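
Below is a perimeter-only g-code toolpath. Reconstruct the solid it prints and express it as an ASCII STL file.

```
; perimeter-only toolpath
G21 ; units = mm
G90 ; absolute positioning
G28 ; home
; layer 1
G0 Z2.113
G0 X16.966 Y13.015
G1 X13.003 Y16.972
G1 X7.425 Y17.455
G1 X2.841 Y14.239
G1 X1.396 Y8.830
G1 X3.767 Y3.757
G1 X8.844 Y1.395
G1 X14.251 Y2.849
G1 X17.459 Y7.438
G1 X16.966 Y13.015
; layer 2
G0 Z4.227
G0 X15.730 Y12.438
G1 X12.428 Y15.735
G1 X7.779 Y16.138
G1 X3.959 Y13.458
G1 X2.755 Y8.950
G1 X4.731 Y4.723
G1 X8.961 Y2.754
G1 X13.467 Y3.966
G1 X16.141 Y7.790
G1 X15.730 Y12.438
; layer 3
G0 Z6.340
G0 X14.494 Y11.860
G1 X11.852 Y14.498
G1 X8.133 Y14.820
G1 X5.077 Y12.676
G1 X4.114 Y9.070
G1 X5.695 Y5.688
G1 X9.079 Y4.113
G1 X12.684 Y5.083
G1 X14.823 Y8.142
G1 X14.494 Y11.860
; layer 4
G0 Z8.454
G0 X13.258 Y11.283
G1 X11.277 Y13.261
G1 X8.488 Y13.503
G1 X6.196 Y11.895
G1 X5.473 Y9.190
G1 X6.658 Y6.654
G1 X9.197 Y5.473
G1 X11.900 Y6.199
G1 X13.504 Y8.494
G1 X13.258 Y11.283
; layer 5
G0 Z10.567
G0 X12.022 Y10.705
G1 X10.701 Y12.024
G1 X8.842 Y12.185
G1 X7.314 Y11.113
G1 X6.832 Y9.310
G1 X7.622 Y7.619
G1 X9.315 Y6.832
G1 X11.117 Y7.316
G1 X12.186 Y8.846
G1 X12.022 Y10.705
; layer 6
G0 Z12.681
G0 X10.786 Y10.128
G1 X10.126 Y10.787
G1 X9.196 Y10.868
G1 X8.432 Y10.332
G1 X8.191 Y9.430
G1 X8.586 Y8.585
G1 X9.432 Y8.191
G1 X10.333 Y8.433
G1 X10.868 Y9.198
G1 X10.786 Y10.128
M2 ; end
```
solid part
  facet normal 0.0000 0.0000 -1.0000
    outer loop
      vertex 7.071 18.773 0.000
      vertex 13.579 18.209 0.000
      vertex 18.202 13.593 0.000
    endloop
  endfacet
  facet normal 0.0000 0.0000 -1.0000
    outer loop
      vertex 1.723 15.021 0.000
      vertex 7.071 18.773 0.000
      vertex 18.202 13.593 0.000
    endloop
  endfacet
  facet normal 0.0000 0.0000 -1.0000
    outer loop
      vertex 0.037 8.710 0.000
      vertex 1.723 15.021 0.000
      vertex 18.202 13.593 0.000
    endloop
  endfacet
  facet normal 0.0000 0.0000 -1.0000
    outer loop
      vertex 2.803 2.792 0.000
      vertex 0.037 8.710 0.000
      vertex 18.202 13.593 0.000
    endloop
  endfacet
  facet normal 0.0000 0.0000 -1.0000
    outer loop
      vertex 8.726 0.036 0.000
      vertex 2.803 2.792 0.000
      vertex 18.202 13.593 0.000
    endloop
  endfacet
  facet normal 0.0000 0.0000 -1.0000
    outer loop
      vertex 15.034 1.732 0.000
      vertex 8.726 0.036 0.000
      vertex 18.202 13.593 0.000
    endloop
  endfacet
  facet normal 0.0000 0.0000 -1.0000
    outer loop
      vertex 18.777 7.086 0.000
      vertex 15.034 1.732 0.000
      vertex 18.202 13.593 0.000
    endloop
  endfacet
  facet normal 0.6041 0.6050 0.5186
    outer loop
      vertex 18.202 13.593 0.000
      vertex 13.579 18.209 0.000
      vertex 9.550 9.550 14.794
    endloop
  endfacet
  facet normal 0.0738 0.8518 0.5187
    outer loop
      vertex 13.579 18.209 0.000
      vertex 7.071 18.773 0.000
      vertex 9.550 9.550 14.794
    endloop
  endfacet
  facet normal -0.4910 0.6999 0.5186
    outer loop
      vertex 7.071 18.773 0.000
      vertex 1.723 15.021 0.000
      vertex 9.550 9.550 14.794
    endloop
  endfacet
  facet normal -0.8260 0.2207 0.5186
    outer loop
      vertex 1.723 15.021 0.000
      vertex 0.037 8.710 0.000
      vertex 9.550 9.550 14.794
    endloop
  endfacet
  facet normal -0.7746 -0.3620 0.5186
    outer loop
      vertex 0.037 8.710 0.000
      vertex 2.803 2.792 0.000
      vertex 9.550 9.550 14.794
    endloop
  endfacet
  facet normal -0.3607 -0.7752 0.5186
    outer loop
      vertex 2.803 2.792 0.000
      vertex 8.726 0.036 0.000
      vertex 9.550 9.550 14.794
    endloop
  endfacet
  facet normal 0.2220 -0.8257 0.5186
    outer loop
      vertex 8.726 0.036 0.000
      vertex 15.034 1.732 0.000
      vertex 9.550 9.550 14.794
    endloop
  endfacet
  facet normal 0.7007 -0.4899 0.5186
    outer loop
      vertex 15.034 1.732 0.000
      vertex 18.777 7.086 0.000
      vertex 9.550 9.550 14.794
    endloop
  endfacet
  facet normal 0.8517 0.0753 0.5186
    outer loop
      vertex 18.777 7.086 0.000
      vertex 18.202 13.593 0.000
      vertex 9.550 9.550 14.794
    endloop
  endfacet
endsolid part

The G0 Z moves step by Δz≈2.113 mm. The G1 loops shrink linearly with z, so the solid tapers from its base footprint up to z≈14.8. Closing with a flat bottom cap and the tapered top and triangulating gives 16 facets — a regular 9-sided pyramid, base circumscribed radius ≈ 9.55 mm, apex at z ≈ 14.8 mm.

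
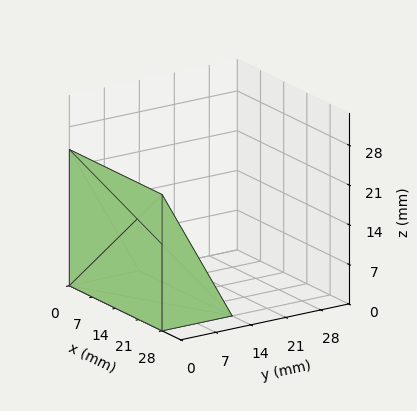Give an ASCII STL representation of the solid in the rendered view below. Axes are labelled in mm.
Reading the render: the shape is a wedge (ramp): 28 × 14 mm base, rising to 24 mm along the y=0 edge and sloping linearly to z=0 at y=14 (dimensions read to the nearest mm from the axis ticks). For the STL, each face is triangulated and given an outward normal.

solid part
  facet normal 0.0000 0.0000 -1.0000
    outer loop
      vertex 28.000 14.000 0.000
      vertex 28.000 0.000 0.000
      vertex 0.000 0.000 0.000
    endloop
  endfacet
  facet normal 0.0000 0.0000 -1.0000
    outer loop
      vertex 0.000 14.000 0.000
      vertex 28.000 14.000 0.000
      vertex 0.000 0.000 0.000
    endloop
  endfacet
  facet normal 0.0000 -1.0000 0.0000
    outer loop
      vertex 0.000 0.000 0.000
      vertex 28.000 0.000 0.000
      vertex 28.000 0.000 24.000
    endloop
  endfacet
  facet normal 0.0000 -1.0000 0.0000
    outer loop
      vertex 0.000 0.000 0.000
      vertex 28.000 0.000 24.000
      vertex 0.000 0.000 24.000
    endloop
  endfacet
  facet normal 0.0000 0.8638 0.5039
    outer loop
      vertex 0.000 0.000 24.000
      vertex 28.000 0.000 24.000
      vertex 28.000 14.000 0.000
    endloop
  endfacet
  facet normal 0.0000 0.8638 0.5039
    outer loop
      vertex 0.000 0.000 24.000
      vertex 28.000 14.000 0.000
      vertex 0.000 14.000 0.000
    endloop
  endfacet
  facet normal -1.0000 0.0000 0.0000
    outer loop
      vertex 0.000 0.000 24.000
      vertex 0.000 14.000 0.000
      vertex 0.000 0.000 0.000
    endloop
  endfacet
  facet normal 1.0000 0.0000 0.0000
    outer loop
      vertex 28.000 0.000 0.000
      vertex 28.000 14.000 0.000
      vertex 28.000 0.000 24.000
    endloop
  endfacet
endsolid part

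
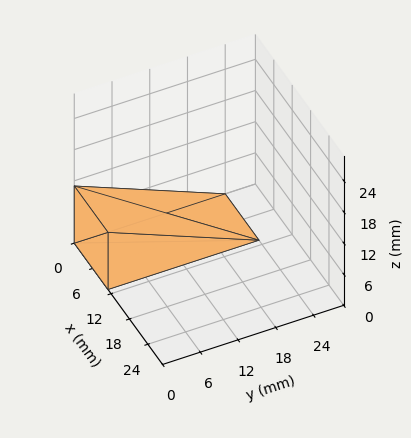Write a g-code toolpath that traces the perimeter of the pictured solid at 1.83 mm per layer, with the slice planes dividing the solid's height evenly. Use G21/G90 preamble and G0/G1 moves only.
Reading the render: the shape is a wedge (ramp): 11 × 24 mm base, rising to 11 mm along the y=0 edge and sloping linearly to z=0 at y=24 (dimensions read to the nearest mm from the axis ticks). For the g-code, the solid's height is divided into equal slices at the stated Δz and each level perimeter traced with G1 moves after a G0 lift.

; perimeter-only toolpath
G21 ; units = mm
G90 ; absolute positioning
G28 ; home
; layer 1
G0 Z1.83
G0 X0.00 Y0.00
G1 X11.00 Y0.00
G1 X11.00 Y20.00
G1 X0.00 Y20.00
G1 X0.00 Y0.00
; layer 2
G0 Z3.67
G0 X0.00 Y0.00
G1 X11.00 Y0.00
G1 X11.00 Y16.00
G1 X0.00 Y16.00
G1 X0.00 Y0.00
; layer 3
G0 Z5.50
G0 X0.00 Y0.00
G1 X11.00 Y0.00
G1 X11.00 Y12.00
G1 X0.00 Y12.00
G1 X0.00 Y0.00
; layer 4
G0 Z7.33
G0 X0.00 Y0.00
G1 X11.00 Y0.00
G1 X11.00 Y8.00
G1 X0.00 Y8.00
G1 X0.00 Y0.00
; layer 5
G0 Z9.17
G0 X0.00 Y0.00
G1 X11.00 Y0.00
G1 X11.00 Y4.00
G1 X0.00 Y4.00
G1 X0.00 Y0.00
M2 ; end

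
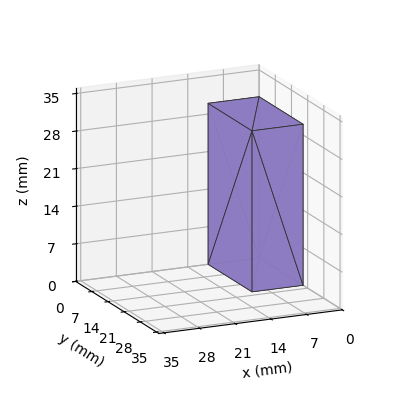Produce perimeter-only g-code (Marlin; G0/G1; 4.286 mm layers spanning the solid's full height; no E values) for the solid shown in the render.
Reading the render: the shape is a rectangular box, roughly 10 × 19 mm footprint and 30 mm tall (dimensions read to the nearest mm from the axis ticks). For the g-code, the solid's height is divided into equal slices at the stated Δz and each level perimeter traced with G1 moves after a G0 lift.

; perimeter-only toolpath
G21 ; units = mm
G90 ; absolute positioning
G28 ; home
; layer 1
G0 Z4.286
G0 X0.000 Y0.000
G1 X10.000 Y0.000
G1 X10.000 Y19.000
G1 X0.000 Y19.000
G1 X0.000 Y0.000
; layer 2
G0 Z8.571
G0 X0.000 Y0.000
G1 X10.000 Y0.000
G1 X10.000 Y19.000
G1 X0.000 Y19.000
G1 X0.000 Y0.000
; layer 3
G0 Z12.857
G0 X0.000 Y0.000
G1 X10.000 Y0.000
G1 X10.000 Y19.000
G1 X0.000 Y19.000
G1 X0.000 Y0.000
; layer 4
G0 Z17.143
G0 X0.000 Y0.000
G1 X10.000 Y0.000
G1 X10.000 Y19.000
G1 X0.000 Y19.000
G1 X0.000 Y0.000
; layer 5
G0 Z21.429
G0 X0.000 Y0.000
G1 X10.000 Y0.000
G1 X10.000 Y19.000
G1 X0.000 Y19.000
G1 X0.000 Y0.000
; layer 6
G0 Z25.714
G0 X0.000 Y0.000
G1 X10.000 Y0.000
G1 X10.000 Y19.000
G1 X0.000 Y19.000
G1 X0.000 Y0.000
; layer 7
G0 Z30.000
G0 X0.000 Y0.000
G1 X10.000 Y0.000
G1 X10.000 Y19.000
G1 X0.000 Y19.000
G1 X0.000 Y0.000
M2 ; end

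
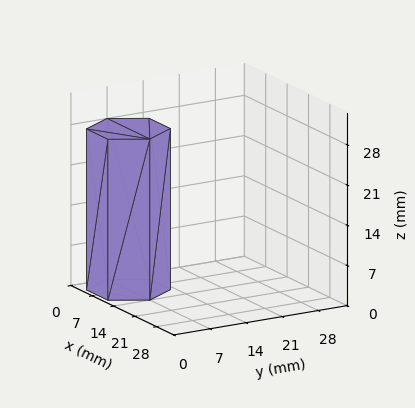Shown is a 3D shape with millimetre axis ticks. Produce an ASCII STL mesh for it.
Reading the render: the shape is a regular 6-sided prism (a cylinder approximated with 6 flat sides), circumscribed radius ≈ 7 mm, height ≈ 28 mm (dimensions read to the nearest mm from the axis ticks). For the STL, each face is triangulated and given an outward normal.

solid part
  facet normal 0.0000 0.0000 -1.0000
    outer loop
      vertex 3.500 13.062 0.000
      vertex 10.500 13.062 0.000
      vertex 14.000 7.000 0.000
    endloop
  endfacet
  facet normal 0.0000 0.0000 -1.0000
    outer loop
      vertex 0.000 7.000 0.000
      vertex 3.500 13.062 0.000
      vertex 14.000 7.000 0.000
    endloop
  endfacet
  facet normal 0.0000 0.0000 -1.0000
    outer loop
      vertex 3.500 0.938 0.000
      vertex 0.000 7.000 0.000
      vertex 14.000 7.000 0.000
    endloop
  endfacet
  facet normal 0.0000 0.0000 -1.0000
    outer loop
      vertex 10.500 0.938 0.000
      vertex 3.500 0.938 0.000
      vertex 14.000 7.000 0.000
    endloop
  endfacet
  facet normal 0.0000 0.0000 1.0000
    outer loop
      vertex 14.000 7.000 28.000
      vertex 10.500 13.062 28.000
      vertex 3.500 13.062 28.000
    endloop
  endfacet
  facet normal 0.0000 0.0000 1.0000
    outer loop
      vertex 14.000 7.000 28.000
      vertex 3.500 13.062 28.000
      vertex 0.000 7.000 28.000
    endloop
  endfacet
  facet normal 0.0000 0.0000 1.0000
    outer loop
      vertex 14.000 7.000 28.000
      vertex 0.000 7.000 28.000
      vertex 3.500 0.938 28.000
    endloop
  endfacet
  facet normal 0.0000 0.0000 1.0000
    outer loop
      vertex 14.000 7.000 28.000
      vertex 3.500 0.938 28.000
      vertex 10.500 0.938 28.000
    endloop
  endfacet
  facet normal 0.8660 0.5000 0.0000
    outer loop
      vertex 14.000 7.000 0.000
      vertex 10.500 13.062 0.000
      vertex 10.500 13.062 28.000
    endloop
  endfacet
  facet normal 0.8660 0.5000 0.0000
    outer loop
      vertex 14.000 7.000 0.000
      vertex 10.500 13.062 28.000
      vertex 14.000 7.000 28.000
    endloop
  endfacet
  facet normal 0.0000 1.0000 0.0000
    outer loop
      vertex 10.500 13.062 0.000
      vertex 3.500 13.062 0.000
      vertex 3.500 13.062 28.000
    endloop
  endfacet
  facet normal 0.0000 1.0000 0.0000
    outer loop
      vertex 10.500 13.062 0.000
      vertex 3.500 13.062 28.000
      vertex 10.500 13.062 28.000
    endloop
  endfacet
  facet normal -0.8660 0.5000 0.0000
    outer loop
      vertex 3.500 13.062 0.000
      vertex 0.000 7.000 0.000
      vertex 0.000 7.000 28.000
    endloop
  endfacet
  facet normal -0.8660 0.5000 0.0000
    outer loop
      vertex 3.500 13.062 0.000
      vertex 0.000 7.000 28.000
      vertex 3.500 13.062 28.000
    endloop
  endfacet
  facet normal -0.8660 -0.5000 0.0000
    outer loop
      vertex 0.000 7.000 0.000
      vertex 3.500 0.938 0.000
      vertex 3.500 0.938 28.000
    endloop
  endfacet
  facet normal -0.8660 -0.5000 0.0000
    outer loop
      vertex 0.000 7.000 0.000
      vertex 3.500 0.938 28.000
      vertex 0.000 7.000 28.000
    endloop
  endfacet
  facet normal 0.0000 -1.0000 0.0000
    outer loop
      vertex 3.500 0.938 0.000
      vertex 10.500 0.938 0.000
      vertex 10.500 0.938 28.000
    endloop
  endfacet
  facet normal 0.0000 -1.0000 0.0000
    outer loop
      vertex 3.500 0.938 0.000
      vertex 10.500 0.938 28.000
      vertex 3.500 0.938 28.000
    endloop
  endfacet
  facet normal 0.8660 -0.5000 0.0000
    outer loop
      vertex 10.500 0.938 0.000
      vertex 14.000 7.000 0.000
      vertex 14.000 7.000 28.000
    endloop
  endfacet
  facet normal 0.8660 -0.5000 0.0000
    outer loop
      vertex 10.500 0.938 0.000
      vertex 14.000 7.000 28.000
      vertex 10.500 0.938 28.000
    endloop
  endfacet
endsolid part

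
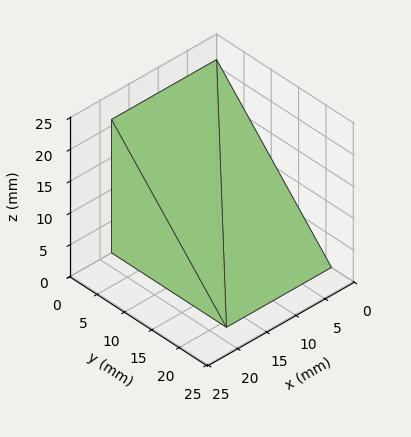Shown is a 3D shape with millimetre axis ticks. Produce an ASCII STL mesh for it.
Reading the render: the shape is a wedge (ramp): 18 × 21 mm base, rising to 21 mm along the y=0 edge and sloping linearly to z=0 at y=21 (dimensions read to the nearest mm from the axis ticks). For the STL, each face is triangulated and given an outward normal.

solid part
  facet normal 0.0000 0.0000 -1.0000
    outer loop
      vertex 18.0 21.0 0.0
      vertex 18.0 0.0 0.0
      vertex 0.0 0.0 0.0
    endloop
  endfacet
  facet normal 0.0000 0.0000 -1.0000
    outer loop
      vertex 0.0 21.0 0.0
      vertex 18.0 21.0 0.0
      vertex 0.0 0.0 0.0
    endloop
  endfacet
  facet normal 0.0000 -1.0000 0.0000
    outer loop
      vertex 0.0 0.0 0.0
      vertex 18.0 0.0 0.0
      vertex 18.0 0.0 21.0
    endloop
  endfacet
  facet normal 0.0000 -1.0000 0.0000
    outer loop
      vertex 0.0 0.0 0.0
      vertex 18.0 0.0 21.0
      vertex 0.0 0.0 21.0
    endloop
  endfacet
  facet normal 0.0000 0.7071 0.7071
    outer loop
      vertex 0.0 0.0 21.0
      vertex 18.0 0.0 21.0
      vertex 18.0 21.0 0.0
    endloop
  endfacet
  facet normal 0.0000 0.7071 0.7071
    outer loop
      vertex 0.0 0.0 21.0
      vertex 18.0 21.0 0.0
      vertex 0.0 21.0 0.0
    endloop
  endfacet
  facet normal -1.0000 0.0000 0.0000
    outer loop
      vertex 0.0 0.0 21.0
      vertex 0.0 21.0 0.0
      vertex 0.0 0.0 0.0
    endloop
  endfacet
  facet normal 1.0000 0.0000 0.0000
    outer loop
      vertex 18.0 0.0 0.0
      vertex 18.0 21.0 0.0
      vertex 18.0 0.0 21.0
    endloop
  endfacet
endsolid part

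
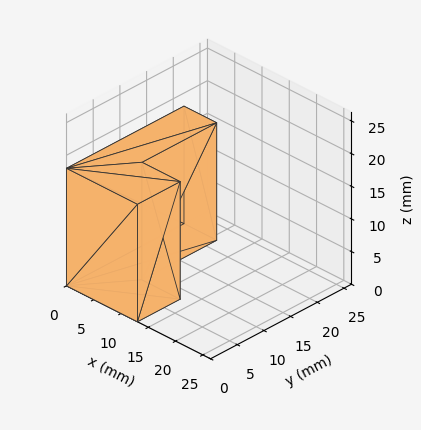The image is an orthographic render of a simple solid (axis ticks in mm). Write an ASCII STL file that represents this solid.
Reading the render: the shape is an L-shaped prism: outer 13 × 22 mm, arm thicknesses ≈ 8 mm (horizontal) and 6 mm (vertical), extruded 18 mm in z (dimensions read to the nearest mm from the axis ticks). For the STL, each face is triangulated and given an outward normal.

solid part
  facet normal 0.0000 0.0000 -1.0000
    outer loop
      vertex 13.00 8.00 0.00
      vertex 13.00 0.00 0.00
      vertex 0.00 0.00 0.00
    endloop
  endfacet
  facet normal 0.0000 0.0000 -1.0000
    outer loop
      vertex 6.00 8.00 0.00
      vertex 13.00 8.00 0.00
      vertex 0.00 0.00 0.00
    endloop
  endfacet
  facet normal 0.0000 0.0000 -1.0000
    outer loop
      vertex 6.00 22.00 0.00
      vertex 6.00 8.00 0.00
      vertex 0.00 0.00 0.00
    endloop
  endfacet
  facet normal 0.0000 0.0000 -1.0000
    outer loop
      vertex 0.00 22.00 0.00
      vertex 6.00 22.00 0.00
      vertex 0.00 0.00 0.00
    endloop
  endfacet
  facet normal 0.0000 0.0000 1.0000
    outer loop
      vertex 0.00 0.00 18.00
      vertex 13.00 0.00 18.00
      vertex 13.00 8.00 18.00
    endloop
  endfacet
  facet normal 0.0000 0.0000 1.0000
    outer loop
      vertex 0.00 0.00 18.00
      vertex 13.00 8.00 18.00
      vertex 6.00 8.00 18.00
    endloop
  endfacet
  facet normal 0.0000 0.0000 1.0000
    outer loop
      vertex 0.00 0.00 18.00
      vertex 6.00 8.00 18.00
      vertex 6.00 22.00 18.00
    endloop
  endfacet
  facet normal 0.0000 0.0000 1.0000
    outer loop
      vertex 0.00 0.00 18.00
      vertex 6.00 22.00 18.00
      vertex 0.00 22.00 18.00
    endloop
  endfacet
  facet normal 0.0000 -1.0000 0.0000
    outer loop
      vertex 0.00 0.00 0.00
      vertex 13.00 0.00 0.00
      vertex 13.00 0.00 18.00
    endloop
  endfacet
  facet normal 0.0000 -1.0000 0.0000
    outer loop
      vertex 0.00 0.00 0.00
      vertex 13.00 0.00 18.00
      vertex 0.00 0.00 18.00
    endloop
  endfacet
  facet normal 1.0000 0.0000 0.0000
    outer loop
      vertex 13.00 0.00 0.00
      vertex 13.00 8.00 0.00
      vertex 13.00 8.00 18.00
    endloop
  endfacet
  facet normal 1.0000 0.0000 0.0000
    outer loop
      vertex 13.00 0.00 0.00
      vertex 13.00 8.00 18.00
      vertex 13.00 0.00 18.00
    endloop
  endfacet
  facet normal 0.0000 1.0000 0.0000
    outer loop
      vertex 13.00 8.00 0.00
      vertex 6.00 8.00 0.00
      vertex 6.00 8.00 18.00
    endloop
  endfacet
  facet normal 0.0000 1.0000 0.0000
    outer loop
      vertex 13.00 8.00 0.00
      vertex 6.00 8.00 18.00
      vertex 13.00 8.00 18.00
    endloop
  endfacet
  facet normal 1.0000 0.0000 0.0000
    outer loop
      vertex 6.00 8.00 0.00
      vertex 6.00 22.00 0.00
      vertex 6.00 22.00 18.00
    endloop
  endfacet
  facet normal 1.0000 0.0000 0.0000
    outer loop
      vertex 6.00 8.00 0.00
      vertex 6.00 22.00 18.00
      vertex 6.00 8.00 18.00
    endloop
  endfacet
  facet normal 0.0000 1.0000 0.0000
    outer loop
      vertex 6.00 22.00 0.00
      vertex 0.00 22.00 0.00
      vertex 0.00 22.00 18.00
    endloop
  endfacet
  facet normal 0.0000 1.0000 0.0000
    outer loop
      vertex 6.00 22.00 0.00
      vertex 0.00 22.00 18.00
      vertex 6.00 22.00 18.00
    endloop
  endfacet
  facet normal -1.0000 0.0000 0.0000
    outer loop
      vertex 0.00 22.00 0.00
      vertex 0.00 0.00 0.00
      vertex 0.00 0.00 18.00
    endloop
  endfacet
  facet normal -1.0000 0.0000 0.0000
    outer loop
      vertex 0.00 22.00 0.00
      vertex 0.00 0.00 18.00
      vertex 0.00 22.00 18.00
    endloop
  endfacet
endsolid part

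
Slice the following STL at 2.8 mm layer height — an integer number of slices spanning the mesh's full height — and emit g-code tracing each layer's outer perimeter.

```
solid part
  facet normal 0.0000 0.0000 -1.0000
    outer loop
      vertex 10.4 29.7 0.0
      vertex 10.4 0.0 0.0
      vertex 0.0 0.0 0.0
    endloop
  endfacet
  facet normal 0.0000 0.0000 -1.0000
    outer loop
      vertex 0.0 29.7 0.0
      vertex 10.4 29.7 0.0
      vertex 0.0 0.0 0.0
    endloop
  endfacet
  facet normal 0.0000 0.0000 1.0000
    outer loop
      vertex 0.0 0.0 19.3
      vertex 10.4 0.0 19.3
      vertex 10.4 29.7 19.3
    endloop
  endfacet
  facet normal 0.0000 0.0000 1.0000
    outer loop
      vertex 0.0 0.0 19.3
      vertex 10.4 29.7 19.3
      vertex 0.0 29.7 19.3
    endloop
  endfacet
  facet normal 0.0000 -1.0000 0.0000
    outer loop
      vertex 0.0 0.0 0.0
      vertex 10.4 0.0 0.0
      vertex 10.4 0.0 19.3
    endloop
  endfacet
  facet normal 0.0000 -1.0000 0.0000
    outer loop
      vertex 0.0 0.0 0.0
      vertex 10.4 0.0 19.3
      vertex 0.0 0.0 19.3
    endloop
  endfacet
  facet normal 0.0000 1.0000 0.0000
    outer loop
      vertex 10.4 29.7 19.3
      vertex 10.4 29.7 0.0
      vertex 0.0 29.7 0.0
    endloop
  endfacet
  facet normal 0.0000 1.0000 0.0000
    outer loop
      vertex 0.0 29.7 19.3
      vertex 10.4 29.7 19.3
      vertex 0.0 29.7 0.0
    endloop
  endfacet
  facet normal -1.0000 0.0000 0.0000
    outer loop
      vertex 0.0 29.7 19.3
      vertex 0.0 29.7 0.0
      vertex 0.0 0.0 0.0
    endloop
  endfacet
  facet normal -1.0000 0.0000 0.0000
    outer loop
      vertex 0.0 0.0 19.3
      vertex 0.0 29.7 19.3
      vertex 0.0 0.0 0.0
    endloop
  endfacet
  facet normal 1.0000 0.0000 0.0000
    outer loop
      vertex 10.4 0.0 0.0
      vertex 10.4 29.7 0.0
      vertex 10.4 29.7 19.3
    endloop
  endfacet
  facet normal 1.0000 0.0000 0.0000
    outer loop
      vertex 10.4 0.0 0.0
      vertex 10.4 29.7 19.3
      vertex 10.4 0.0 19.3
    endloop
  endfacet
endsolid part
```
; perimeter-only toolpath
G21 ; units = mm
G90 ; absolute positioning
G28 ; home
; layer 1
G0 Z2.8
G0 X0.0 Y0.0
G1 X10.4 Y0.0
G1 X10.4 Y29.7
G1 X0.0 Y29.7
G1 X0.0 Y0.0
; layer 2
G0 Z5.5
G0 X0.0 Y0.0
G1 X10.4 Y0.0
G1 X10.4 Y29.7
G1 X0.0 Y29.7
G1 X0.0 Y0.0
; layer 3
G0 Z8.3
G0 X0.0 Y0.0
G1 X10.4 Y0.0
G1 X10.4 Y29.7
G1 X0.0 Y29.7
G1 X0.0 Y0.0
; layer 4
G0 Z11.0
G0 X0.0 Y0.0
G1 X10.4 Y0.0
G1 X10.4 Y29.7
G1 X0.0 Y29.7
G1 X0.0 Y0.0
; layer 5
G0 Z13.8
G0 X0.0 Y0.0
G1 X10.4 Y0.0
G1 X10.4 Y29.7
G1 X0.0 Y29.7
G1 X0.0 Y0.0
; layer 6
G0 Z16.5
G0 X0.0 Y0.0
G1 X10.4 Y0.0
G1 X10.4 Y29.7
G1 X0.0 Y29.7
G1 X0.0 Y0.0
; layer 7
G0 Z19.3
G0 X0.0 Y0.0
G1 X10.4 Y0.0
G1 X10.4 Y29.7
G1 X0.0 Y29.7
G1 X0.0 Y0.0
M2 ; end

The solid is a rectangular box, roughly 10.4 × 29.7 mm footprint and 19.3 mm tall. Slicing at Δz = 2.8 mm — 7 equal slices spanning the solid's height, so layer i sits at z = i·h/7 — gives 7 non-empty perimeters. Each is a 4-segment closed polygon; G0 lifts to the layer z and rapids to the start vertex, then G1 traces the edges.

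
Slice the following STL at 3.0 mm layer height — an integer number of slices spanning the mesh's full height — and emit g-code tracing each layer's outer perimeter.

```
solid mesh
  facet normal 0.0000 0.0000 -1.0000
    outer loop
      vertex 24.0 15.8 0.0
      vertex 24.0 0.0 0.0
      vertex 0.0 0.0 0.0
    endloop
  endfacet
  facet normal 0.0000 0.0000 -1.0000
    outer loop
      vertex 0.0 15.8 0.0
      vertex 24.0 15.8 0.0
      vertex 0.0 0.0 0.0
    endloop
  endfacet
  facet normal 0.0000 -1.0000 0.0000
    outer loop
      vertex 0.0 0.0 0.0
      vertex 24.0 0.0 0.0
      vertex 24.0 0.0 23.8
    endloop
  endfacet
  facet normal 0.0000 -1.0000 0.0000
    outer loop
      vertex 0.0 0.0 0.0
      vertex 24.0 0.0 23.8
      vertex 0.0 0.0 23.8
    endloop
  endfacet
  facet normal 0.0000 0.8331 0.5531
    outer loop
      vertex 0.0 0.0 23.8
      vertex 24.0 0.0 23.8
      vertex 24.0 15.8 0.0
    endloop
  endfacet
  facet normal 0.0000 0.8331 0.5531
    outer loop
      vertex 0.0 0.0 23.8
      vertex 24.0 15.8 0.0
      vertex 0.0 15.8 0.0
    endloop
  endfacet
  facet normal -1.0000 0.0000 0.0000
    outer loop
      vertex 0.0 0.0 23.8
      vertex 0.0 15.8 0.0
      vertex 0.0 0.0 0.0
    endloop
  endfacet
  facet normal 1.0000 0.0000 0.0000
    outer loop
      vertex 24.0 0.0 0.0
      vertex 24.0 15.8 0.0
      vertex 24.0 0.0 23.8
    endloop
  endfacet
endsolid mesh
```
; perimeter-only toolpath
G21 ; units = mm
G90 ; absolute positioning
G28 ; home
; layer 1
G0 Z3.0
G0 X0.0 Y0.0
G1 X24.0 Y0.0
G1 X24.0 Y13.8
G1 X0.0 Y13.8
G1 X0.0 Y0.0
; layer 2
G0 Z6.0
G0 X0.0 Y0.0
G1 X24.0 Y0.0
G1 X24.0 Y11.9
G1 X0.0 Y11.9
G1 X0.0 Y0.0
; layer 3
G0 Z8.9
G0 X0.0 Y0.0
G1 X24.0 Y0.0
G1 X24.0 Y9.9
G1 X0.0 Y9.9
G1 X0.0 Y0.0
; layer 4
G0 Z11.9
G0 X0.0 Y0.0
G1 X24.0 Y0.0
G1 X24.0 Y7.9
G1 X0.0 Y7.9
G1 X0.0 Y0.0
; layer 5
G0 Z14.9
G0 X0.0 Y0.0
G1 X24.0 Y0.0
G1 X24.0 Y5.9
G1 X0.0 Y5.9
G1 X0.0 Y0.0
; layer 6
G0 Z17.9
G0 X0.0 Y0.0
G1 X24.0 Y0.0
G1 X24.0 Y4.0
G1 X0.0 Y4.0
G1 X0.0 Y0.0
; layer 7
G0 Z20.8
G0 X0.0 Y0.0
G1 X24.0 Y0.0
G1 X24.0 Y2.0
G1 X0.0 Y2.0
G1 X0.0 Y0.0
M2 ; end

The solid is a wedge (ramp): 24 × 15.8 mm base, rising to 23.8 mm along the y=0 edge and sloping linearly to z=0 at y=15.8. Slicing at Δz = 3.0 mm — 8 equal slices spanning the solid's height, so layer i sits at z = i·h/8 — gives 7 non-empty perimeters. Each is a 4-segment closed polygon; G0 lifts to the layer z and rapids to the start vertex, then G1 traces the edges. The cross-section shrinks linearly with z (the slice at the apex is degenerate and omitted).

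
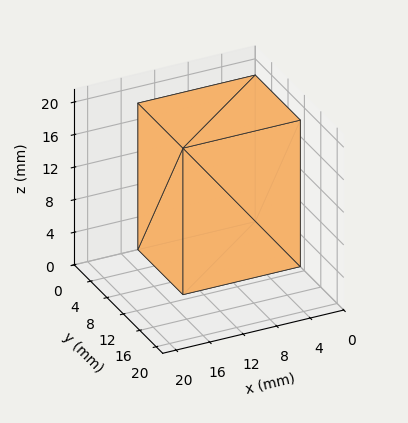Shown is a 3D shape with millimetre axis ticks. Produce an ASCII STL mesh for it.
Reading the render: the shape is a rectangular box, roughly 14 × 11 mm footprint and 18 mm tall (dimensions read to the nearest mm from the axis ticks). For the STL, each face is triangulated and given an outward normal.

solid part
  facet normal 0.0000 0.0000 -1.0000
    outer loop
      vertex 14.0 11.0 0.0
      vertex 14.0 0.0 0.0
      vertex 0.0 0.0 0.0
    endloop
  endfacet
  facet normal 0.0000 0.0000 -1.0000
    outer loop
      vertex 0.0 11.0 0.0
      vertex 14.0 11.0 0.0
      vertex 0.0 0.0 0.0
    endloop
  endfacet
  facet normal 0.0000 0.0000 1.0000
    outer loop
      vertex 0.0 0.0 18.0
      vertex 14.0 0.0 18.0
      vertex 14.0 11.0 18.0
    endloop
  endfacet
  facet normal 0.0000 0.0000 1.0000
    outer loop
      vertex 0.0 0.0 18.0
      vertex 14.0 11.0 18.0
      vertex 0.0 11.0 18.0
    endloop
  endfacet
  facet normal 0.0000 -1.0000 0.0000
    outer loop
      vertex 0.0 0.0 0.0
      vertex 14.0 0.0 0.0
      vertex 14.0 0.0 18.0
    endloop
  endfacet
  facet normal 0.0000 -1.0000 0.0000
    outer loop
      vertex 0.0 0.0 0.0
      vertex 14.0 0.0 18.0
      vertex 0.0 0.0 18.0
    endloop
  endfacet
  facet normal 0.0000 1.0000 0.0000
    outer loop
      vertex 14.0 11.0 18.0
      vertex 14.0 11.0 0.0
      vertex 0.0 11.0 0.0
    endloop
  endfacet
  facet normal 0.0000 1.0000 0.0000
    outer loop
      vertex 0.0 11.0 18.0
      vertex 14.0 11.0 18.0
      vertex 0.0 11.0 0.0
    endloop
  endfacet
  facet normal -1.0000 0.0000 0.0000
    outer loop
      vertex 0.0 11.0 18.0
      vertex 0.0 11.0 0.0
      vertex 0.0 0.0 0.0
    endloop
  endfacet
  facet normal -1.0000 0.0000 0.0000
    outer loop
      vertex 0.0 0.0 18.0
      vertex 0.0 11.0 18.0
      vertex 0.0 0.0 0.0
    endloop
  endfacet
  facet normal 1.0000 0.0000 0.0000
    outer loop
      vertex 14.0 0.0 0.0
      vertex 14.0 11.0 0.0
      vertex 14.0 11.0 18.0
    endloop
  endfacet
  facet normal 1.0000 0.0000 0.0000
    outer loop
      vertex 14.0 0.0 0.0
      vertex 14.0 11.0 18.0
      vertex 14.0 0.0 18.0
    endloop
  endfacet
endsolid part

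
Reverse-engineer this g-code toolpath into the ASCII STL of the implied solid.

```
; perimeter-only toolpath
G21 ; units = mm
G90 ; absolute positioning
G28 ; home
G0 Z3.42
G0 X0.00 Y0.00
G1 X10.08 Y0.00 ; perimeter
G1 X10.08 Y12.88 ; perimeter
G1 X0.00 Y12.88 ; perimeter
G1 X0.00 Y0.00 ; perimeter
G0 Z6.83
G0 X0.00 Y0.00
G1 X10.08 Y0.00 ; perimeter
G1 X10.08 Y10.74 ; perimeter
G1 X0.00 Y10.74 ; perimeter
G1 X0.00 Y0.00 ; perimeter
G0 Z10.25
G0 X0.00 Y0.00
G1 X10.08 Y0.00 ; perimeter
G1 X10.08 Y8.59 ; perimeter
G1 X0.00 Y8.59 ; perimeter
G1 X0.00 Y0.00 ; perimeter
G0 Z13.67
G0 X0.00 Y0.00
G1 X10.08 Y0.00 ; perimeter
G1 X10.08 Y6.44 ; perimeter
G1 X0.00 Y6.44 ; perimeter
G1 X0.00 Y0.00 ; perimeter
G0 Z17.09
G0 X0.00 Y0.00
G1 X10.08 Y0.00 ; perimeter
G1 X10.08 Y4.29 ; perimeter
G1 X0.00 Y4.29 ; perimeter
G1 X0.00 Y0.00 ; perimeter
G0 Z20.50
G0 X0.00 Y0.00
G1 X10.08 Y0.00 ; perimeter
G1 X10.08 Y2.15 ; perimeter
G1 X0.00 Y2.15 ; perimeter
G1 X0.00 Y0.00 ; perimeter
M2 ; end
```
solid part
  facet normal 0.0000 0.0000 -1.0000
    outer loop
      vertex 10.08 15.03 0.00
      vertex 10.08 0.00 0.00
      vertex 0.00 0.00 0.00
    endloop
  endfacet
  facet normal 0.0000 0.0000 -1.0000
    outer loop
      vertex 0.00 15.03 0.00
      vertex 10.08 15.03 0.00
      vertex 0.00 0.00 0.00
    endloop
  endfacet
  facet normal 0.0000 -1.0000 0.0000
    outer loop
      vertex 0.00 0.00 0.00
      vertex 10.08 0.00 0.00
      vertex 10.08 0.00 23.92
    endloop
  endfacet
  facet normal 0.0000 -1.0000 0.0000
    outer loop
      vertex 0.00 0.00 0.00
      vertex 10.08 0.00 23.92
      vertex 0.00 0.00 23.92
    endloop
  endfacet
  facet normal 0.0000 0.8467 0.5320
    outer loop
      vertex 0.00 0.00 23.92
      vertex 10.08 0.00 23.92
      vertex 10.08 15.03 0.00
    endloop
  endfacet
  facet normal 0.0000 0.8467 0.5320
    outer loop
      vertex 0.00 0.00 23.92
      vertex 10.08 15.03 0.00
      vertex 0.00 15.03 0.00
    endloop
  endfacet
  facet normal -1.0000 0.0000 0.0000
    outer loop
      vertex 0.00 0.00 23.92
      vertex 0.00 15.03 0.00
      vertex 0.00 0.00 0.00
    endloop
  endfacet
  facet normal 1.0000 0.0000 0.0000
    outer loop
      vertex 10.08 0.00 0.00
      vertex 10.08 15.03 0.00
      vertex 10.08 0.00 23.92
    endloop
  endfacet
endsolid part

The G0 Z moves step by Δz≈3.42 mm. The G1 loops shrink linearly with z, so the solid tapers from its base footprint up to z≈23.9. Closing with a flat bottom cap and the tapered top and triangulating gives 8 facets — a wedge (ramp): 10.1 × 15 mm base, rising to 23.9 mm along the y=0 edge and sloping linearly to z=0 at y=15.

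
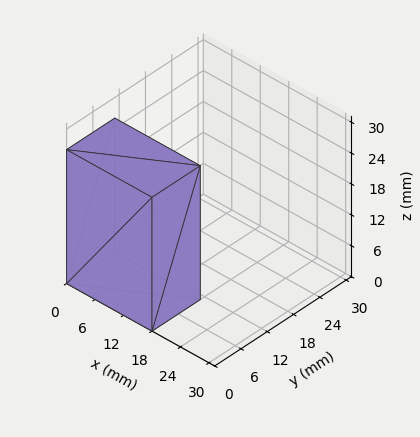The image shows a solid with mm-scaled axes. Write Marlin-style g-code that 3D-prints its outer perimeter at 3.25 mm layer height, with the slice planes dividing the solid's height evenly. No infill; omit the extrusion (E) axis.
Reading the render: the shape is a rectangular box, roughly 18 × 11 mm footprint and 26 mm tall (dimensions read to the nearest mm from the axis ticks). For the g-code, the solid's height is divided into equal slices at the stated Δz and each level perimeter traced with G1 moves after a G0 lift.

; perimeter-only toolpath
G21 ; units = mm
G90 ; absolute positioning
G28 ; home
; layer 1
G0 Z3.25
G0 X0.00 Y0.00
G1 X18.00 Y0.00
G1 X18.00 Y11.00
G1 X0.00 Y11.00
G1 X0.00 Y0.00
; layer 2
G0 Z6.50
G0 X0.00 Y0.00
G1 X18.00 Y0.00
G1 X18.00 Y11.00
G1 X0.00 Y11.00
G1 X0.00 Y0.00
; layer 3
G0 Z9.75
G0 X0.00 Y0.00
G1 X18.00 Y0.00
G1 X18.00 Y11.00
G1 X0.00 Y11.00
G1 X0.00 Y0.00
; layer 4
G0 Z13.00
G0 X0.00 Y0.00
G1 X18.00 Y0.00
G1 X18.00 Y11.00
G1 X0.00 Y11.00
G1 X0.00 Y0.00
; layer 5
G0 Z16.25
G0 X0.00 Y0.00
G1 X18.00 Y0.00
G1 X18.00 Y11.00
G1 X0.00 Y11.00
G1 X0.00 Y0.00
; layer 6
G0 Z19.50
G0 X0.00 Y0.00
G1 X18.00 Y0.00
G1 X18.00 Y11.00
G1 X0.00 Y11.00
G1 X0.00 Y0.00
; layer 7
G0 Z22.75
G0 X0.00 Y0.00
G1 X18.00 Y0.00
G1 X18.00 Y11.00
G1 X0.00 Y11.00
G1 X0.00 Y0.00
; layer 8
G0 Z26.00
G0 X0.00 Y0.00
G1 X18.00 Y0.00
G1 X18.00 Y11.00
G1 X0.00 Y11.00
G1 X0.00 Y0.00
M2 ; end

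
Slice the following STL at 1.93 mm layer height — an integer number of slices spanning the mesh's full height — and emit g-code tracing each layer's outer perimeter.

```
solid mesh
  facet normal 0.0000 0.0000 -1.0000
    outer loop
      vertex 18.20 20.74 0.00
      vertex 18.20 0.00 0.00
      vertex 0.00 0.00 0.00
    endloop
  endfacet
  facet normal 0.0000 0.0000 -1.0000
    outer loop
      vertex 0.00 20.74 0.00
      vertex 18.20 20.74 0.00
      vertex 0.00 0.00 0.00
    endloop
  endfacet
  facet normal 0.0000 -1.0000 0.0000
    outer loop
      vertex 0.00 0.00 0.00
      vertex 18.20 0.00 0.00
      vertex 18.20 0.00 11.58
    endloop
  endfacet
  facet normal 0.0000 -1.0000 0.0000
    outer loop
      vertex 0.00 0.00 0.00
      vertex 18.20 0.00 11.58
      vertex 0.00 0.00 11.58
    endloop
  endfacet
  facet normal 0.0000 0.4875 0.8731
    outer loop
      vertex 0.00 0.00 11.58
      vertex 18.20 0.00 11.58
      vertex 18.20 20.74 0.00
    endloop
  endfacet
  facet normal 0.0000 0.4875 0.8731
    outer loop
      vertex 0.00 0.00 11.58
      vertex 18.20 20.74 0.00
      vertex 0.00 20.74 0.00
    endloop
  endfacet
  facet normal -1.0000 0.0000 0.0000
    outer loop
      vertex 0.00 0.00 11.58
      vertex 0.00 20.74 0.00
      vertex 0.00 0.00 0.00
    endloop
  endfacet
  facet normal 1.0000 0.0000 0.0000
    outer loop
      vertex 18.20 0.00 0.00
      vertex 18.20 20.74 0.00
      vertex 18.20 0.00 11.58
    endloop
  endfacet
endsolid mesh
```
; perimeter-only toolpath
G21 ; units = mm
G90 ; absolute positioning
G28 ; home
; layer 1
G0 Z1.93
G0 X0.00 Y0.00
G1 X18.20 Y0.00
G1 X18.20 Y17.28
G1 X0.00 Y17.28
G1 X0.00 Y0.00
; layer 2
G0 Z3.86
G0 X0.00 Y0.00
G1 X18.20 Y0.00
G1 X18.20 Y13.83
G1 X0.00 Y13.83
G1 X0.00 Y0.00
; layer 3
G0 Z5.79
G0 X0.00 Y0.00
G1 X18.20 Y0.00
G1 X18.20 Y10.37
G1 X0.00 Y10.37
G1 X0.00 Y0.00
; layer 4
G0 Z7.72
G0 X0.00 Y0.00
G1 X18.20 Y0.00
G1 X18.20 Y6.91
G1 X0.00 Y6.91
G1 X0.00 Y0.00
; layer 5
G0 Z9.65
G0 X0.00 Y0.00
G1 X18.20 Y0.00
G1 X18.20 Y3.46
G1 X0.00 Y3.46
G1 X0.00 Y0.00
M2 ; end

The solid is a wedge (ramp): 18.2 × 20.7 mm base, rising to 11.6 mm along the y=0 edge and sloping linearly to z=0 at y=20.7. Slicing at Δz = 1.93 mm — 6 equal slices spanning the solid's height, so layer i sits at z = i·h/6 — gives 5 non-empty perimeters. Each is a 4-segment closed polygon; G0 lifts to the layer z and rapids to the start vertex, then G1 traces the edges. The cross-section shrinks linearly with z (the slice at the apex is degenerate and omitted).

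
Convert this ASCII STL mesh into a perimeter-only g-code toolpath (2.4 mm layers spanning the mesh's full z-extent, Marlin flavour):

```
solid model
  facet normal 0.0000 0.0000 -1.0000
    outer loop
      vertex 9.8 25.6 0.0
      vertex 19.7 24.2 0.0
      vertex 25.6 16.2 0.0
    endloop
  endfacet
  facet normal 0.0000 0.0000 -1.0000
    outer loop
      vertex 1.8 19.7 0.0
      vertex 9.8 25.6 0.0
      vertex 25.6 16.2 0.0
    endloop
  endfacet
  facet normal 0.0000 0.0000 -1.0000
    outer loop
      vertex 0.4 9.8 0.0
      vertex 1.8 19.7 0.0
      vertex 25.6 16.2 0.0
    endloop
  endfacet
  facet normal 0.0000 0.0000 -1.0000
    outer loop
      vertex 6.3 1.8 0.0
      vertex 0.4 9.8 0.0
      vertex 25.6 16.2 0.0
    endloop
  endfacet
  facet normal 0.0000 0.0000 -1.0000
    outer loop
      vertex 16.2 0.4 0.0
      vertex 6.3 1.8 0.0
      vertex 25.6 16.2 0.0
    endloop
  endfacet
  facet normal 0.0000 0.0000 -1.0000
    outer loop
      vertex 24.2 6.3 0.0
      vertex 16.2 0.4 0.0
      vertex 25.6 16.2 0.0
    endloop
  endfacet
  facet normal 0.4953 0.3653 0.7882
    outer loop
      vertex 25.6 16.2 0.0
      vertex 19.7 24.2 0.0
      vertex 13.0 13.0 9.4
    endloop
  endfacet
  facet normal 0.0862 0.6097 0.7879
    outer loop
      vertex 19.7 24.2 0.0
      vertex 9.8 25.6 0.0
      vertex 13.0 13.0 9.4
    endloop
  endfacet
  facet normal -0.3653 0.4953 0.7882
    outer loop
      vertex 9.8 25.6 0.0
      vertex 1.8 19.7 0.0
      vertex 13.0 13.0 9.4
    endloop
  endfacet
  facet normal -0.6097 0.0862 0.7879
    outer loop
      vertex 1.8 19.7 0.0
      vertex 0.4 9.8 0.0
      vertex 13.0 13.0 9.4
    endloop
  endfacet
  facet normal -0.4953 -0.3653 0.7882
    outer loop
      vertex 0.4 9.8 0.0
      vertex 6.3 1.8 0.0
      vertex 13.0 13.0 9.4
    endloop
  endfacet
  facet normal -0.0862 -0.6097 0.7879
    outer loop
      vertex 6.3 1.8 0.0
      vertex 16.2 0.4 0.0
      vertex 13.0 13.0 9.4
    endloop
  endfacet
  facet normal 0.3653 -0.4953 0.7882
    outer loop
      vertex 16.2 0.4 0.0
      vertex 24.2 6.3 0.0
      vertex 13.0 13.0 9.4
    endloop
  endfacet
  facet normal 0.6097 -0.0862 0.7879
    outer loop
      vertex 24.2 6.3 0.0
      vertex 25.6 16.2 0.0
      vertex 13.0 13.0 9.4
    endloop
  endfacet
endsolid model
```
; perimeter-only toolpath
G21 ; units = mm
G90 ; absolute positioning
G28 ; home
; layer 1
G0 Z2.4
G0 X22.5 Y15.4
G1 X18.0 Y21.4
G1 X10.6 Y22.5
G1 X4.6 Y18.0
G1 X3.5 Y10.6
G1 X8.0 Y4.6
G1 X15.4 Y3.5
G1 X21.4 Y8.0
G1 X22.5 Y15.4
; layer 2
G0 Z4.7
G0 X19.3 Y14.6
G1 X16.4 Y18.6
G1 X11.4 Y19.3
G1 X7.4 Y16.4
G1 X6.7 Y11.4
G1 X9.7 Y7.4
G1 X14.6 Y6.7
G1 X18.6 Y9.7
G1 X19.3 Y14.6
; layer 3
G0 Z7.1
G0 X16.1 Y13.8
G1 X14.7 Y15.8
G1 X12.2 Y16.1
G1 X10.2 Y14.7
G1 X9.8 Y12.2
G1 X11.3 Y10.2
G1 X13.8 Y9.8
G1 X15.8 Y11.3
G1 X16.1 Y13.8
M2 ; end

The solid is a regular 8-sided pyramid, base circumscribed radius ≈ 13 mm, apex at z ≈ 9.4 mm. Slicing at Δz = 2.4 mm — 4 equal slices spanning the solid's height, so layer i sits at z = i·h/4 — gives 3 non-empty perimeters. Each is a 8-segment closed polygon; G0 lifts to the layer z and rapids to the start vertex, then G1 traces the edges. The cross-section shrinks linearly with z (the slice at the apex is degenerate and omitted).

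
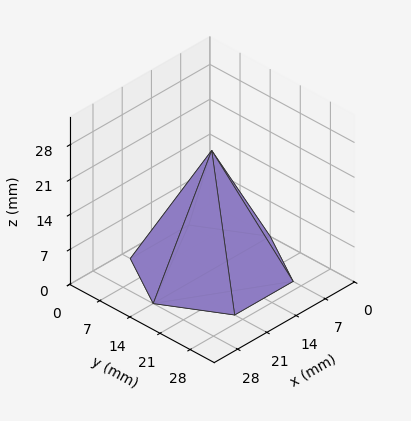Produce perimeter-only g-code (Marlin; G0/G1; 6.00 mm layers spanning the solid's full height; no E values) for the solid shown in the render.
Reading the render: the shape is a regular 6-sided pyramid, base circumscribed radius ≈ 14 mm, apex at z ≈ 24 mm (dimensions read to the nearest mm from the axis ticks). For the g-code, the solid's height is divided into equal slices at the stated Δz and each level perimeter traced with G1 moves after a G0 lift.

; perimeter-only toolpath
G21 ; units = mm
G90 ; absolute positioning
G28 ; home
; layer 1
G0 Z6.00
G0 X24.50 Y14.00
G1 X19.25 Y23.09
G1 X8.75 Y23.09
G1 X3.50 Y14.00
G1 X8.75 Y4.91
G1 X19.25 Y4.91
G1 X24.50 Y14.00
; layer 2
G0 Z12.00
G0 X21.00 Y14.00
G1 X17.50 Y20.06
G1 X10.50 Y20.06
G1 X7.00 Y14.00
G1 X10.50 Y7.94
G1 X17.50 Y7.94
G1 X21.00 Y14.00
; layer 3
G0 Z18.00
G0 X17.50 Y14.00
G1 X15.75 Y17.03
G1 X12.25 Y17.03
G1 X10.50 Y14.00
G1 X12.25 Y10.97
G1 X15.75 Y10.97
G1 X17.50 Y14.00
M2 ; end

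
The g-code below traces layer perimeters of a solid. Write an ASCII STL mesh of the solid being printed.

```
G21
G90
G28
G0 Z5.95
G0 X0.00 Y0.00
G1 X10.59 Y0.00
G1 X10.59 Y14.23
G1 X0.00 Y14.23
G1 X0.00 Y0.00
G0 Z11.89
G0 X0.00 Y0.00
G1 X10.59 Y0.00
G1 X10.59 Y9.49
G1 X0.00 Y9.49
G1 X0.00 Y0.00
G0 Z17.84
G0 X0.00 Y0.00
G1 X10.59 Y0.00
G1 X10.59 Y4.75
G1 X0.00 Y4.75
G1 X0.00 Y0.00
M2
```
solid part
  facet normal 0.0000 0.0000 -1.0000
    outer loop
      vertex 10.59 18.98 0.00
      vertex 10.59 0.00 0.00
      vertex 0.00 0.00 0.00
    endloop
  endfacet
  facet normal 0.0000 0.0000 -1.0000
    outer loop
      vertex 0.00 18.98 0.00
      vertex 10.59 18.98 0.00
      vertex 0.00 0.00 0.00
    endloop
  endfacet
  facet normal 0.0000 -1.0000 0.0000
    outer loop
      vertex 0.00 0.00 0.00
      vertex 10.59 0.00 0.00
      vertex 10.59 0.00 23.78
    endloop
  endfacet
  facet normal 0.0000 -1.0000 0.0000
    outer loop
      vertex 0.00 0.00 0.00
      vertex 10.59 0.00 23.78
      vertex 0.00 0.00 23.78
    endloop
  endfacet
  facet normal 0.0000 0.7816 0.6238
    outer loop
      vertex 0.00 0.00 23.78
      vertex 10.59 0.00 23.78
      vertex 10.59 18.98 0.00
    endloop
  endfacet
  facet normal 0.0000 0.7816 0.6238
    outer loop
      vertex 0.00 0.00 23.78
      vertex 10.59 18.98 0.00
      vertex 0.00 18.98 0.00
    endloop
  endfacet
  facet normal -1.0000 0.0000 0.0000
    outer loop
      vertex 0.00 0.00 23.78
      vertex 0.00 18.98 0.00
      vertex 0.00 0.00 0.00
    endloop
  endfacet
  facet normal 1.0000 0.0000 0.0000
    outer loop
      vertex 10.59 0.00 0.00
      vertex 10.59 18.98 0.00
      vertex 10.59 0.00 23.78
    endloop
  endfacet
endsolid part

The G0 Z moves step by Δz≈5.95 mm. The G1 loops shrink linearly with z, so the solid tapers from its base footprint up to z≈23.8. Closing with a flat bottom cap and the tapered top and triangulating gives 8 facets — a wedge (ramp): 10.6 × 19 mm base, rising to 23.8 mm along the y=0 edge and sloping linearly to z=0 at y=19.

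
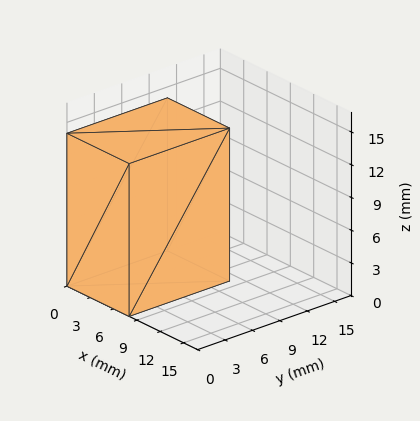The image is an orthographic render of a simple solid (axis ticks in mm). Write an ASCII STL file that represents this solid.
Reading the render: the shape is a rectangular box, roughly 8 × 11 mm footprint and 14 mm tall (dimensions read to the nearest mm from the axis ticks). For the STL, each face is triangulated and given an outward normal.

solid part
  facet normal 0.0000 0.0000 -1.0000
    outer loop
      vertex 8.000 11.000 0.000
      vertex 8.000 0.000 0.000
      vertex 0.000 0.000 0.000
    endloop
  endfacet
  facet normal 0.0000 0.0000 -1.0000
    outer loop
      vertex 0.000 11.000 0.000
      vertex 8.000 11.000 0.000
      vertex 0.000 0.000 0.000
    endloop
  endfacet
  facet normal 0.0000 0.0000 1.0000
    outer loop
      vertex 0.000 0.000 14.000
      vertex 8.000 0.000 14.000
      vertex 8.000 11.000 14.000
    endloop
  endfacet
  facet normal 0.0000 0.0000 1.0000
    outer loop
      vertex 0.000 0.000 14.000
      vertex 8.000 11.000 14.000
      vertex 0.000 11.000 14.000
    endloop
  endfacet
  facet normal 0.0000 -1.0000 0.0000
    outer loop
      vertex 0.000 0.000 0.000
      vertex 8.000 0.000 0.000
      vertex 8.000 0.000 14.000
    endloop
  endfacet
  facet normal 0.0000 -1.0000 0.0000
    outer loop
      vertex 0.000 0.000 0.000
      vertex 8.000 0.000 14.000
      vertex 0.000 0.000 14.000
    endloop
  endfacet
  facet normal 0.0000 1.0000 0.0000
    outer loop
      vertex 8.000 11.000 14.000
      vertex 8.000 11.000 0.000
      vertex 0.000 11.000 0.000
    endloop
  endfacet
  facet normal 0.0000 1.0000 0.0000
    outer loop
      vertex 0.000 11.000 14.000
      vertex 8.000 11.000 14.000
      vertex 0.000 11.000 0.000
    endloop
  endfacet
  facet normal -1.0000 0.0000 0.0000
    outer loop
      vertex 0.000 11.000 14.000
      vertex 0.000 11.000 0.000
      vertex 0.000 0.000 0.000
    endloop
  endfacet
  facet normal -1.0000 0.0000 0.0000
    outer loop
      vertex 0.000 0.000 14.000
      vertex 0.000 11.000 14.000
      vertex 0.000 0.000 0.000
    endloop
  endfacet
  facet normal 1.0000 0.0000 0.0000
    outer loop
      vertex 8.000 0.000 0.000
      vertex 8.000 11.000 0.000
      vertex 8.000 11.000 14.000
    endloop
  endfacet
  facet normal 1.0000 0.0000 0.0000
    outer loop
      vertex 8.000 0.000 0.000
      vertex 8.000 11.000 14.000
      vertex 8.000 0.000 14.000
    endloop
  endfacet
endsolid part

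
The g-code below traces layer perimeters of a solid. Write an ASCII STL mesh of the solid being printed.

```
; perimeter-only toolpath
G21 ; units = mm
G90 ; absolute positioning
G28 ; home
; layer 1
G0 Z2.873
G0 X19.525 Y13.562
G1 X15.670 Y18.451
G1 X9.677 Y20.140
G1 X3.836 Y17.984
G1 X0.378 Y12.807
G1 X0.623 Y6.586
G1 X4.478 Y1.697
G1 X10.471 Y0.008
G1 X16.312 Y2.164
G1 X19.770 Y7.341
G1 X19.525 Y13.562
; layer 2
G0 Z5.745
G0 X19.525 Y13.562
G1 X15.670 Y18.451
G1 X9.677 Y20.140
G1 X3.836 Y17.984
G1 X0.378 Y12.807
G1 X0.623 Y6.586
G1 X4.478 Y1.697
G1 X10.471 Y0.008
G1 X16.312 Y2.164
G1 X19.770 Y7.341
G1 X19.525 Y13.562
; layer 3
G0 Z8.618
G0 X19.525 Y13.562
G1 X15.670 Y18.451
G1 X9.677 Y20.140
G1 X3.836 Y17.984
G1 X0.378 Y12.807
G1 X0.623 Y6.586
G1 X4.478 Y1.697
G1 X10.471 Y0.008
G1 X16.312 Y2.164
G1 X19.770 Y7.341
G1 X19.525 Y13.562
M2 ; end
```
solid part
  facet normal 0.0000 0.0000 -1.0000
    outer loop
      vertex 9.677 20.140 0.000
      vertex 15.670 18.451 0.000
      vertex 19.525 13.562 0.000
    endloop
  endfacet
  facet normal 0.0000 0.0000 -1.0000
    outer loop
      vertex 3.836 17.984 0.000
      vertex 9.677 20.140 0.000
      vertex 19.525 13.562 0.000
    endloop
  endfacet
  facet normal 0.0000 0.0000 -1.0000
    outer loop
      vertex 0.378 12.807 0.000
      vertex 3.836 17.984 0.000
      vertex 19.525 13.562 0.000
    endloop
  endfacet
  facet normal 0.0000 0.0000 -1.0000
    outer loop
      vertex 0.623 6.586 0.000
      vertex 0.378 12.807 0.000
      vertex 19.525 13.562 0.000
    endloop
  endfacet
  facet normal 0.0000 0.0000 -1.0000
    outer loop
      vertex 4.478 1.697 0.000
      vertex 0.623 6.586 0.000
      vertex 19.525 13.562 0.000
    endloop
  endfacet
  facet normal 0.0000 0.0000 -1.0000
    outer loop
      vertex 10.471 0.008 0.000
      vertex 4.478 1.697 0.000
      vertex 19.525 13.562 0.000
    endloop
  endfacet
  facet normal 0.0000 0.0000 -1.0000
    outer loop
      vertex 16.312 2.164 0.000
      vertex 10.471 0.008 0.000
      vertex 19.525 13.562 0.000
    endloop
  endfacet
  facet normal 0.0000 0.0000 -1.0000
    outer loop
      vertex 19.770 7.341 0.000
      vertex 16.312 2.164 0.000
      vertex 19.525 13.562 0.000
    endloop
  endfacet
  facet normal 0.0000 0.0000 1.0000
    outer loop
      vertex 19.525 13.562 8.618
      vertex 15.670 18.451 8.618
      vertex 9.677 20.140 8.618
    endloop
  endfacet
  facet normal 0.0000 0.0000 1.0000
    outer loop
      vertex 19.525 13.562 8.618
      vertex 9.677 20.140 8.618
      vertex 3.836 17.984 8.618
    endloop
  endfacet
  facet normal 0.0000 0.0000 1.0000
    outer loop
      vertex 19.525 13.562 8.618
      vertex 3.836 17.984 8.618
      vertex 0.378 12.807 8.618
    endloop
  endfacet
  facet normal 0.0000 0.0000 1.0000
    outer loop
      vertex 19.525 13.562 8.618
      vertex 0.378 12.807 8.618
      vertex 0.623 6.586 8.618
    endloop
  endfacet
  facet normal 0.0000 0.0000 1.0000
    outer loop
      vertex 19.525 13.562 8.618
      vertex 0.623 6.586 8.618
      vertex 4.478 1.697 8.618
    endloop
  endfacet
  facet normal 0.0000 0.0000 1.0000
    outer loop
      vertex 19.525 13.562 8.618
      vertex 4.478 1.697 8.618
      vertex 10.471 0.008 8.618
    endloop
  endfacet
  facet normal 0.0000 0.0000 1.0000
    outer loop
      vertex 19.525 13.562 8.618
      vertex 10.471 0.008 8.618
      vertex 16.312 2.164 8.618
    endloop
  endfacet
  facet normal 0.0000 0.0000 1.0000
    outer loop
      vertex 19.525 13.562 8.618
      vertex 16.312 2.164 8.618
      vertex 19.770 7.341 8.618
    endloop
  endfacet
  facet normal 0.7853 0.6192 0.0000
    outer loop
      vertex 19.525 13.562 0.000
      vertex 15.670 18.451 0.000
      vertex 15.670 18.451 8.618
    endloop
  endfacet
  facet normal 0.7853 0.6192 0.0000
    outer loop
      vertex 19.525 13.562 0.000
      vertex 15.670 18.451 8.618
      vertex 19.525 13.562 8.618
    endloop
  endfacet
  facet normal 0.2713 0.9625 0.0000
    outer loop
      vertex 15.670 18.451 0.000
      vertex 9.677 20.140 0.000
      vertex 9.677 20.140 8.618
    endloop
  endfacet
  facet normal 0.2713 0.9625 0.0000
    outer loop
      vertex 15.670 18.451 0.000
      vertex 9.677 20.140 8.618
      vertex 15.670 18.451 8.618
    endloop
  endfacet
  facet normal -0.3463 0.9381 0.0000
    outer loop
      vertex 9.677 20.140 0.000
      vertex 3.836 17.984 0.000
      vertex 3.836 17.984 8.618
    endloop
  endfacet
  facet normal -0.3463 0.9381 0.0000
    outer loop
      vertex 9.677 20.140 0.000
      vertex 3.836 17.984 8.618
      vertex 9.677 20.140 8.618
    endloop
  endfacet
  facet normal -0.8316 0.5554 0.0000
    outer loop
      vertex 3.836 17.984 0.000
      vertex 0.378 12.807 0.000
      vertex 0.378 12.807 8.618
    endloop
  endfacet
  facet normal -0.8316 0.5554 0.0000
    outer loop
      vertex 3.836 17.984 0.000
      vertex 0.378 12.807 8.618
      vertex 3.836 17.984 8.618
    endloop
  endfacet
  facet normal -0.9992 -0.0394 0.0000
    outer loop
      vertex 0.378 12.807 0.000
      vertex 0.623 6.586 0.000
      vertex 0.623 6.586 8.618
    endloop
  endfacet
  facet normal -0.9992 -0.0394 0.0000
    outer loop
      vertex 0.378 12.807 0.000
      vertex 0.623 6.586 8.618
      vertex 0.378 12.807 8.618
    endloop
  endfacet
  facet normal -0.7853 -0.6192 0.0000
    outer loop
      vertex 0.623 6.586 0.000
      vertex 4.478 1.697 0.000
      vertex 4.478 1.697 8.618
    endloop
  endfacet
  facet normal -0.7853 -0.6192 0.0000
    outer loop
      vertex 0.623 6.586 0.000
      vertex 4.478 1.697 8.618
      vertex 0.623 6.586 8.618
    endloop
  endfacet
  facet normal -0.2713 -0.9625 0.0000
    outer loop
      vertex 4.478 1.697 0.000
      vertex 10.471 0.008 0.000
      vertex 10.471 0.008 8.618
    endloop
  endfacet
  facet normal -0.2713 -0.9625 0.0000
    outer loop
      vertex 4.478 1.697 0.000
      vertex 10.471 0.008 8.618
      vertex 4.478 1.697 8.618
    endloop
  endfacet
  facet normal 0.3463 -0.9381 0.0000
    outer loop
      vertex 10.471 0.008 0.000
      vertex 16.312 2.164 0.000
      vertex 16.312 2.164 8.618
    endloop
  endfacet
  facet normal 0.3463 -0.9381 0.0000
    outer loop
      vertex 10.471 0.008 0.000
      vertex 16.312 2.164 8.618
      vertex 10.471 0.008 8.618
    endloop
  endfacet
  facet normal 0.8316 -0.5554 0.0000
    outer loop
      vertex 16.312 2.164 0.000
      vertex 19.770 7.341 0.000
      vertex 19.770 7.341 8.618
    endloop
  endfacet
  facet normal 0.8316 -0.5554 0.0000
    outer loop
      vertex 16.312 2.164 0.000
      vertex 19.770 7.341 8.618
      vertex 16.312 2.164 8.618
    endloop
  endfacet
  facet normal 0.9992 0.0394 0.0000
    outer loop
      vertex 19.770 7.341 0.000
      vertex 19.525 13.562 0.000
      vertex 19.525 13.562 8.618
    endloop
  endfacet
  facet normal 0.9992 0.0394 0.0000
    outer loop
      vertex 19.770 7.341 0.000
      vertex 19.525 13.562 8.618
      vertex 19.770 7.341 8.618
    endloop
  endfacet
endsolid part

The G0 Z moves step by Δz≈2.873 mm. Every layer's G1 loop is the same polygon, so the solid is a straight extrusion of it from z=0 to z≈8.62. Closing with flat bottom and top caps and triangulating gives 36 facets — a regular 10-sided prism (a cylinder approximated with 10 flat sides), circumscribed radius ≈ 10.1 mm, height ≈ 8.62 mm.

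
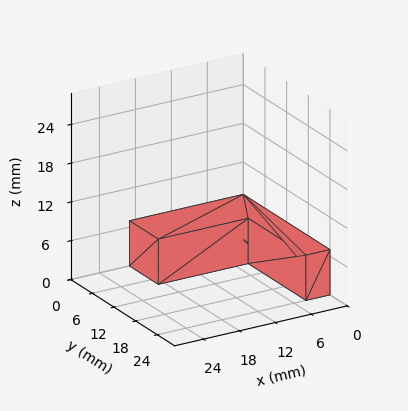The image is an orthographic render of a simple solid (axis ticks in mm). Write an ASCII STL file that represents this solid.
Reading the render: the shape is an L-shaped prism: outer 19 × 24 mm, arm thicknesses ≈ 8 mm (horizontal) and 4 mm (vertical), extruded 7 mm in z (dimensions read to the nearest mm from the axis ticks). For the STL, each face is triangulated and given an outward normal.

solid part
  facet normal 0.0000 0.0000 -1.0000
    outer loop
      vertex 19.0 8.0 0.0
      vertex 19.0 0.0 0.0
      vertex 0.0 0.0 0.0
    endloop
  endfacet
  facet normal 0.0000 0.0000 -1.0000
    outer loop
      vertex 4.0 8.0 0.0
      vertex 19.0 8.0 0.0
      vertex 0.0 0.0 0.0
    endloop
  endfacet
  facet normal 0.0000 0.0000 -1.0000
    outer loop
      vertex 4.0 24.0 0.0
      vertex 4.0 8.0 0.0
      vertex 0.0 0.0 0.0
    endloop
  endfacet
  facet normal 0.0000 0.0000 -1.0000
    outer loop
      vertex 0.0 24.0 0.0
      vertex 4.0 24.0 0.0
      vertex 0.0 0.0 0.0
    endloop
  endfacet
  facet normal 0.0000 0.0000 1.0000
    outer loop
      vertex 0.0 0.0 7.0
      vertex 19.0 0.0 7.0
      vertex 19.0 8.0 7.0
    endloop
  endfacet
  facet normal 0.0000 0.0000 1.0000
    outer loop
      vertex 0.0 0.0 7.0
      vertex 19.0 8.0 7.0
      vertex 4.0 8.0 7.0
    endloop
  endfacet
  facet normal 0.0000 0.0000 1.0000
    outer loop
      vertex 0.0 0.0 7.0
      vertex 4.0 8.0 7.0
      vertex 4.0 24.0 7.0
    endloop
  endfacet
  facet normal 0.0000 0.0000 1.0000
    outer loop
      vertex 0.0 0.0 7.0
      vertex 4.0 24.0 7.0
      vertex 0.0 24.0 7.0
    endloop
  endfacet
  facet normal 0.0000 -1.0000 0.0000
    outer loop
      vertex 0.0 0.0 0.0
      vertex 19.0 0.0 0.0
      vertex 19.0 0.0 7.0
    endloop
  endfacet
  facet normal 0.0000 -1.0000 0.0000
    outer loop
      vertex 0.0 0.0 0.0
      vertex 19.0 0.0 7.0
      vertex 0.0 0.0 7.0
    endloop
  endfacet
  facet normal 1.0000 0.0000 0.0000
    outer loop
      vertex 19.0 0.0 0.0
      vertex 19.0 8.0 0.0
      vertex 19.0 8.0 7.0
    endloop
  endfacet
  facet normal 1.0000 0.0000 0.0000
    outer loop
      vertex 19.0 0.0 0.0
      vertex 19.0 8.0 7.0
      vertex 19.0 0.0 7.0
    endloop
  endfacet
  facet normal 0.0000 1.0000 0.0000
    outer loop
      vertex 19.0 8.0 0.0
      vertex 4.0 8.0 0.0
      vertex 4.0 8.0 7.0
    endloop
  endfacet
  facet normal 0.0000 1.0000 0.0000
    outer loop
      vertex 19.0 8.0 0.0
      vertex 4.0 8.0 7.0
      vertex 19.0 8.0 7.0
    endloop
  endfacet
  facet normal 1.0000 0.0000 0.0000
    outer loop
      vertex 4.0 8.0 0.0
      vertex 4.0 24.0 0.0
      vertex 4.0 24.0 7.0
    endloop
  endfacet
  facet normal 1.0000 0.0000 0.0000
    outer loop
      vertex 4.0 8.0 0.0
      vertex 4.0 24.0 7.0
      vertex 4.0 8.0 7.0
    endloop
  endfacet
  facet normal 0.0000 1.0000 0.0000
    outer loop
      vertex 4.0 24.0 0.0
      vertex 0.0 24.0 0.0
      vertex 0.0 24.0 7.0
    endloop
  endfacet
  facet normal 0.0000 1.0000 0.0000
    outer loop
      vertex 4.0 24.0 0.0
      vertex 0.0 24.0 7.0
      vertex 4.0 24.0 7.0
    endloop
  endfacet
  facet normal -1.0000 0.0000 0.0000
    outer loop
      vertex 0.0 24.0 0.0
      vertex 0.0 0.0 0.0
      vertex 0.0 0.0 7.0
    endloop
  endfacet
  facet normal -1.0000 0.0000 0.0000
    outer loop
      vertex 0.0 24.0 0.0
      vertex 0.0 0.0 7.0
      vertex 0.0 24.0 7.0
    endloop
  endfacet
endsolid part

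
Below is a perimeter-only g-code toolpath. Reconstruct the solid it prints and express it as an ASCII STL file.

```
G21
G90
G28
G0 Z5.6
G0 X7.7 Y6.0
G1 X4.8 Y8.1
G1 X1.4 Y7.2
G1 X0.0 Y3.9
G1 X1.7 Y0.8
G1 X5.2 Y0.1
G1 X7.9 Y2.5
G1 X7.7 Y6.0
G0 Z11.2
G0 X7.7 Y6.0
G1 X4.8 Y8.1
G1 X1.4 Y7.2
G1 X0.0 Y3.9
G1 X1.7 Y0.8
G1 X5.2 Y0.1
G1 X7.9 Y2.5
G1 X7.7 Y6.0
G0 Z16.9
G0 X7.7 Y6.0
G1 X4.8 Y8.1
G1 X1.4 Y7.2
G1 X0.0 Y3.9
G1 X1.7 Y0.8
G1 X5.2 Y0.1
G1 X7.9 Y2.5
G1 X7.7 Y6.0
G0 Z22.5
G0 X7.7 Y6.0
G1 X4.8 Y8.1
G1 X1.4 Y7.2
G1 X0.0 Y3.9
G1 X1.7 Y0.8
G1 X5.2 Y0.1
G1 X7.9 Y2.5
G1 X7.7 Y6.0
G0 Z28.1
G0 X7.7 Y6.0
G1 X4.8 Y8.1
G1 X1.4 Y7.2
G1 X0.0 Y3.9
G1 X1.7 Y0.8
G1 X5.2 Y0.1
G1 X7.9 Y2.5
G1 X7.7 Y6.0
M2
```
solid part
  facet normal 0.0000 0.0000 -1.0000
    outer loop
      vertex 1.4 7.2 0.0
      vertex 4.8 8.1 0.0
      vertex 7.7 6.0 0.0
    endloop
  endfacet
  facet normal 0.0000 0.0000 -1.0000
    outer loop
      vertex 0.0 3.9 0.0
      vertex 1.4 7.2 0.0
      vertex 7.7 6.0 0.0
    endloop
  endfacet
  facet normal 0.0000 0.0000 -1.0000
    outer loop
      vertex 1.7 0.8 0.0
      vertex 0.0 3.9 0.0
      vertex 7.7 6.0 0.0
    endloop
  endfacet
  facet normal 0.0000 0.0000 -1.0000
    outer loop
      vertex 5.2 0.1 0.0
      vertex 1.7 0.8 0.0
      vertex 7.7 6.0 0.0
    endloop
  endfacet
  facet normal 0.0000 0.0000 -1.0000
    outer loop
      vertex 7.9 2.5 0.0
      vertex 5.2 0.1 0.0
      vertex 7.7 6.0 0.0
    endloop
  endfacet
  facet normal 0.0000 0.0000 1.0000
    outer loop
      vertex 7.7 6.0 28.1
      vertex 4.8 8.1 28.1
      vertex 1.4 7.2 28.1
    endloop
  endfacet
  facet normal 0.0000 0.0000 1.0000
    outer loop
      vertex 7.7 6.0 28.1
      vertex 1.4 7.2 28.1
      vertex 0.0 3.9 28.1
    endloop
  endfacet
  facet normal 0.0000 0.0000 1.0000
    outer loop
      vertex 7.7 6.0 28.1
      vertex 0.0 3.9 28.1
      vertex 1.7 0.8 28.1
    endloop
  endfacet
  facet normal 0.0000 0.0000 1.0000
    outer loop
      vertex 7.7 6.0 28.1
      vertex 1.7 0.8 28.1
      vertex 5.2 0.1 28.1
    endloop
  endfacet
  facet normal 0.0000 0.0000 1.0000
    outer loop
      vertex 7.7 6.0 28.1
      vertex 5.2 0.1 28.1
      vertex 7.9 2.5 28.1
    endloop
  endfacet
  facet normal 0.5865 0.8099 0.0000
    outer loop
      vertex 7.7 6.0 0.0
      vertex 4.8 8.1 0.0
      vertex 4.8 8.1 28.1
    endloop
  endfacet
  facet normal 0.5865 0.8099 0.0000
    outer loop
      vertex 7.7 6.0 0.0
      vertex 4.8 8.1 28.1
      vertex 7.7 6.0 28.1
    endloop
  endfacet
  facet normal -0.2559 0.9667 0.0000
    outer loop
      vertex 4.8 8.1 0.0
      vertex 1.4 7.2 0.0
      vertex 1.4 7.2 28.1
    endloop
  endfacet
  facet normal -0.2559 0.9667 0.0000
    outer loop
      vertex 4.8 8.1 0.0
      vertex 1.4 7.2 28.1
      vertex 4.8 8.1 28.1
    endloop
  endfacet
  facet normal -0.9206 0.3905 0.0000
    outer loop
      vertex 1.4 7.2 0.0
      vertex 0.0 3.9 0.0
      vertex 0.0 3.9 28.1
    endloop
  endfacet
  facet normal -0.9206 0.3905 0.0000
    outer loop
      vertex 1.4 7.2 0.0
      vertex 0.0 3.9 28.1
      vertex 1.4 7.2 28.1
    endloop
  endfacet
  facet normal -0.8768 -0.4808 0.0000
    outer loop
      vertex 0.0 3.9 0.0
      vertex 1.7 0.8 0.0
      vertex 1.7 0.8 28.1
    endloop
  endfacet
  facet normal -0.8768 -0.4808 0.0000
    outer loop
      vertex 0.0 3.9 0.0
      vertex 1.7 0.8 28.1
      vertex 0.0 3.9 28.1
    endloop
  endfacet
  facet normal -0.1961 -0.9806 0.0000
    outer loop
      vertex 1.7 0.8 0.0
      vertex 5.2 0.1 0.0
      vertex 5.2 0.1 28.1
    endloop
  endfacet
  facet normal -0.1961 -0.9806 0.0000
    outer loop
      vertex 1.7 0.8 0.0
      vertex 5.2 0.1 28.1
      vertex 1.7 0.8 28.1
    endloop
  endfacet
  facet normal 0.6644 -0.7474 0.0000
    outer loop
      vertex 5.2 0.1 0.0
      vertex 7.9 2.5 0.0
      vertex 7.9 2.5 28.1
    endloop
  endfacet
  facet normal 0.6644 -0.7474 0.0000
    outer loop
      vertex 5.2 0.1 0.0
      vertex 7.9 2.5 28.1
      vertex 5.2 0.1 28.1
    endloop
  endfacet
  facet normal 0.9984 0.0570 0.0000
    outer loop
      vertex 7.9 2.5 0.0
      vertex 7.7 6.0 0.0
      vertex 7.7 6.0 28.1
    endloop
  endfacet
  facet normal 0.9984 0.0570 0.0000
    outer loop
      vertex 7.9 2.5 0.0
      vertex 7.7 6.0 28.1
      vertex 7.9 2.5 28.1
    endloop
  endfacet
endsolid part

The G0 Z moves step by Δz≈5.6 mm. Every layer's G1 loop is the same polygon, so the solid is a straight extrusion of it from z=0 to z≈28.1. Closing with flat bottom and top caps and triangulating gives 24 facets — a regular 7-sided prism (a cylinder approximated with 7 flat sides), circumscribed radius ≈ 4.1 mm, height ≈ 28.1 mm.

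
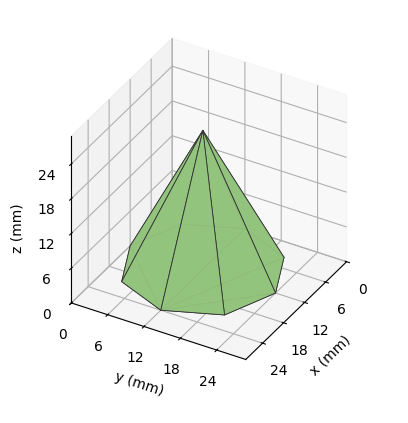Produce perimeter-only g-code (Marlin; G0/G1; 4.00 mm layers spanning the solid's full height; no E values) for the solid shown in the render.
Reading the render: the shape is a regular 8-sided pyramid, base circumscribed radius ≈ 12 mm, apex at z ≈ 24 mm (dimensions read to the nearest mm from the axis ticks). For the g-code, the solid's height is divided into equal slices at the stated Δz and each level perimeter traced with G1 moves after a G0 lift.

; perimeter-only toolpath
G21 ; units = mm
G90 ; absolute positioning
G28 ; home
; layer 1
G0 Z4.00
G0 X22.00 Y12.00
G1 X19.07 Y19.07
G1 X12.00 Y22.00
G1 X4.92 Y19.07
G1 X2.00 Y12.00
G1 X4.92 Y4.92
G1 X12.00 Y2.00
G1 X19.07 Y4.92
G1 X22.00 Y12.00
; layer 2
G0 Z8.00
G0 X20.00 Y12.00
G1 X17.66 Y17.66
G1 X12.00 Y20.00
G1 X6.34 Y17.66
G1 X4.00 Y12.00
G1 X6.34 Y6.34
G1 X12.00 Y4.00
G1 X17.66 Y6.34
G1 X20.00 Y12.00
; layer 3
G0 Z12.00
G0 X18.00 Y12.00
G1 X16.24 Y16.24
G1 X12.00 Y18.00
G1 X7.75 Y16.24
G1 X6.00 Y12.00
G1 X7.75 Y7.75
G1 X12.00 Y6.00
G1 X16.24 Y7.75
G1 X18.00 Y12.00
; layer 4
G0 Z16.00
G0 X16.00 Y12.00
G1 X14.83 Y14.83
G1 X12.00 Y16.00
G1 X9.17 Y14.83
G1 X8.00 Y12.00
G1 X9.17 Y9.17
G1 X12.00 Y8.00
G1 X14.83 Y9.17
G1 X16.00 Y12.00
; layer 5
G0 Z20.00
G0 X14.00 Y12.00
G1 X13.41 Y13.41
G1 X12.00 Y14.00
G1 X10.58 Y13.41
G1 X10.00 Y12.00
G1 X10.58 Y10.58
G1 X12.00 Y10.00
G1 X13.41 Y10.58
G1 X14.00 Y12.00
M2 ; end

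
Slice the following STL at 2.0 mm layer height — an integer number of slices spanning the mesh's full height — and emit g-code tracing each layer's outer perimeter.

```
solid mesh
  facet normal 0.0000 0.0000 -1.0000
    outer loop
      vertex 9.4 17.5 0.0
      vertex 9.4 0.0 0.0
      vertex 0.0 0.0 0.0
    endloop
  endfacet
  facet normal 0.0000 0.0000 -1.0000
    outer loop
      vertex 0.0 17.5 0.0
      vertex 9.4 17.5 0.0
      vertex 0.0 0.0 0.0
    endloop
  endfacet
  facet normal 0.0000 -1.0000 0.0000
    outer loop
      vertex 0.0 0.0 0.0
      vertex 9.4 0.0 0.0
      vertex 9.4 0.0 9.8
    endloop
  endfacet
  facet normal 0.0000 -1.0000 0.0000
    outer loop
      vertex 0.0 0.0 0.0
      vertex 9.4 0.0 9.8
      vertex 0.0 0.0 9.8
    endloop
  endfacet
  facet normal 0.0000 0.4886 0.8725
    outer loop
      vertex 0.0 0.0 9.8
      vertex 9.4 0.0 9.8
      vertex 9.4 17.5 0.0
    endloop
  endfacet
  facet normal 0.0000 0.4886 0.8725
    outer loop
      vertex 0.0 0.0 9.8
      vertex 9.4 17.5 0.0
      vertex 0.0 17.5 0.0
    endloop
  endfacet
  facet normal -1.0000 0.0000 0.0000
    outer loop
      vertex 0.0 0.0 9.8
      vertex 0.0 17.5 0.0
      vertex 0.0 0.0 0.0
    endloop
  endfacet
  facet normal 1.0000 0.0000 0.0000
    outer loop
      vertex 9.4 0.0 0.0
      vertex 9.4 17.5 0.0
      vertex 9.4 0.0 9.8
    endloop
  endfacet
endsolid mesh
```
; perimeter-only toolpath
G21 ; units = mm
G90 ; absolute positioning
G28 ; home
; layer 1
G0 Z2.0
G0 X0.0 Y0.0
G1 X9.4 Y0.0
G1 X9.4 Y14.0
G1 X0.0 Y14.0
G1 X0.0 Y0.0
; layer 2
G0 Z3.9
G0 X0.0 Y0.0
G1 X9.4 Y0.0
G1 X9.4 Y10.5
G1 X0.0 Y10.5
G1 X0.0 Y0.0
; layer 3
G0 Z5.9
G0 X0.0 Y0.0
G1 X9.4 Y0.0
G1 X9.4 Y7.0
G1 X0.0 Y7.0
G1 X0.0 Y0.0
; layer 4
G0 Z7.8
G0 X0.0 Y0.0
G1 X9.4 Y0.0
G1 X9.4 Y3.5
G1 X0.0 Y3.5
G1 X0.0 Y0.0
M2 ; end

The solid is a wedge (ramp): 9.4 × 17.5 mm base, rising to 9.8 mm along the y=0 edge and sloping linearly to z=0 at y=17.5. Slicing at Δz = 2.0 mm — 5 equal slices spanning the solid's height, so layer i sits at z = i·h/5 — gives 4 non-empty perimeters. Each is a 4-segment closed polygon; G0 lifts to the layer z and rapids to the start vertex, then G1 traces the edges. The cross-section shrinks linearly with z (the slice at the apex is degenerate and omitted).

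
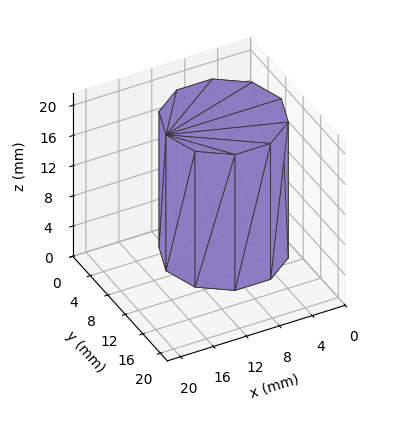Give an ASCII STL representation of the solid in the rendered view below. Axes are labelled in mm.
Reading the render: the shape is a regular 10-sided prism (a cylinder approximated with 10 flat sides), circumscribed radius ≈ 7 mm, height ≈ 18 mm (dimensions read to the nearest mm from the axis ticks). For the STL, each face is triangulated and given an outward normal.

solid part
  facet normal 0.0000 0.0000 -1.0000
    outer loop
      vertex 9.16 13.66 0.00
      vertex 12.66 11.11 0.00
      vertex 14.00 7.00 0.00
    endloop
  endfacet
  facet normal 0.0000 0.0000 -1.0000
    outer loop
      vertex 4.84 13.66 0.00
      vertex 9.16 13.66 0.00
      vertex 14.00 7.00 0.00
    endloop
  endfacet
  facet normal 0.0000 0.0000 -1.0000
    outer loop
      vertex 1.34 11.11 0.00
      vertex 4.84 13.66 0.00
      vertex 14.00 7.00 0.00
    endloop
  endfacet
  facet normal 0.0000 0.0000 -1.0000
    outer loop
      vertex 0.00 7.00 0.00
      vertex 1.34 11.11 0.00
      vertex 14.00 7.00 0.00
    endloop
  endfacet
  facet normal 0.0000 0.0000 -1.0000
    outer loop
      vertex 1.34 2.89 0.00
      vertex 0.00 7.00 0.00
      vertex 14.00 7.00 0.00
    endloop
  endfacet
  facet normal 0.0000 0.0000 -1.0000
    outer loop
      vertex 4.84 0.34 0.00
      vertex 1.34 2.89 0.00
      vertex 14.00 7.00 0.00
    endloop
  endfacet
  facet normal 0.0000 0.0000 -1.0000
    outer loop
      vertex 9.16 0.34 0.00
      vertex 4.84 0.34 0.00
      vertex 14.00 7.00 0.00
    endloop
  endfacet
  facet normal 0.0000 0.0000 -1.0000
    outer loop
      vertex 12.66 2.89 0.00
      vertex 9.16 0.34 0.00
      vertex 14.00 7.00 0.00
    endloop
  endfacet
  facet normal 0.0000 0.0000 1.0000
    outer loop
      vertex 14.00 7.00 18.00
      vertex 12.66 11.11 18.00
      vertex 9.16 13.66 18.00
    endloop
  endfacet
  facet normal 0.0000 0.0000 1.0000
    outer loop
      vertex 14.00 7.00 18.00
      vertex 9.16 13.66 18.00
      vertex 4.84 13.66 18.00
    endloop
  endfacet
  facet normal 0.0000 0.0000 1.0000
    outer loop
      vertex 14.00 7.00 18.00
      vertex 4.84 13.66 18.00
      vertex 1.34 11.11 18.00
    endloop
  endfacet
  facet normal 0.0000 0.0000 1.0000
    outer loop
      vertex 14.00 7.00 18.00
      vertex 1.34 11.11 18.00
      vertex 0.00 7.00 18.00
    endloop
  endfacet
  facet normal 0.0000 0.0000 1.0000
    outer loop
      vertex 14.00 7.00 18.00
      vertex 0.00 7.00 18.00
      vertex 1.34 2.89 18.00
    endloop
  endfacet
  facet normal 0.0000 0.0000 1.0000
    outer loop
      vertex 14.00 7.00 18.00
      vertex 1.34 2.89 18.00
      vertex 4.84 0.34 18.00
    endloop
  endfacet
  facet normal 0.0000 0.0000 1.0000
    outer loop
      vertex 14.00 7.00 18.00
      vertex 4.84 0.34 18.00
      vertex 9.16 0.34 18.00
    endloop
  endfacet
  facet normal 0.0000 0.0000 1.0000
    outer loop
      vertex 14.00 7.00 18.00
      vertex 9.16 0.34 18.00
      vertex 12.66 2.89 18.00
    endloop
  endfacet
  facet normal 0.9507 0.3100 0.0000
    outer loop
      vertex 14.00 7.00 0.00
      vertex 12.66 11.11 0.00
      vertex 12.66 11.11 18.00
    endloop
  endfacet
  facet normal 0.9507 0.3100 0.0000
    outer loop
      vertex 14.00 7.00 0.00
      vertex 12.66 11.11 18.00
      vertex 14.00 7.00 18.00
    endloop
  endfacet
  facet normal 0.5889 0.8082 0.0000
    outer loop
      vertex 12.66 11.11 0.00
      vertex 9.16 13.66 0.00
      vertex 9.16 13.66 18.00
    endloop
  endfacet
  facet normal 0.5889 0.8082 0.0000
    outer loop
      vertex 12.66 11.11 0.00
      vertex 9.16 13.66 18.00
      vertex 12.66 11.11 18.00
    endloop
  endfacet
  facet normal 0.0000 1.0000 0.0000
    outer loop
      vertex 9.16 13.66 0.00
      vertex 4.84 13.66 0.00
      vertex 4.84 13.66 18.00
    endloop
  endfacet
  facet normal 0.0000 1.0000 0.0000
    outer loop
      vertex 9.16 13.66 0.00
      vertex 4.84 13.66 18.00
      vertex 9.16 13.66 18.00
    endloop
  endfacet
  facet normal -0.5889 0.8082 0.0000
    outer loop
      vertex 4.84 13.66 0.00
      vertex 1.34 11.11 0.00
      vertex 1.34 11.11 18.00
    endloop
  endfacet
  facet normal -0.5889 0.8082 0.0000
    outer loop
      vertex 4.84 13.66 0.00
      vertex 1.34 11.11 18.00
      vertex 4.84 13.66 18.00
    endloop
  endfacet
  facet normal -0.9507 0.3100 0.0000
    outer loop
      vertex 1.34 11.11 0.00
      vertex 0.00 7.00 0.00
      vertex 0.00 7.00 18.00
    endloop
  endfacet
  facet normal -0.9507 0.3100 0.0000
    outer loop
      vertex 1.34 11.11 0.00
      vertex 0.00 7.00 18.00
      vertex 1.34 11.11 18.00
    endloop
  endfacet
  facet normal -0.9507 -0.3100 0.0000
    outer loop
      vertex 0.00 7.00 0.00
      vertex 1.34 2.89 0.00
      vertex 1.34 2.89 18.00
    endloop
  endfacet
  facet normal -0.9507 -0.3100 0.0000
    outer loop
      vertex 0.00 7.00 0.00
      vertex 1.34 2.89 18.00
      vertex 0.00 7.00 18.00
    endloop
  endfacet
  facet normal -0.5889 -0.8082 0.0000
    outer loop
      vertex 1.34 2.89 0.00
      vertex 4.84 0.34 0.00
      vertex 4.84 0.34 18.00
    endloop
  endfacet
  facet normal -0.5889 -0.8082 0.0000
    outer loop
      vertex 1.34 2.89 0.00
      vertex 4.84 0.34 18.00
      vertex 1.34 2.89 18.00
    endloop
  endfacet
  facet normal 0.0000 -1.0000 0.0000
    outer loop
      vertex 4.84 0.34 0.00
      vertex 9.16 0.34 0.00
      vertex 9.16 0.34 18.00
    endloop
  endfacet
  facet normal 0.0000 -1.0000 0.0000
    outer loop
      vertex 4.84 0.34 0.00
      vertex 9.16 0.34 18.00
      vertex 4.84 0.34 18.00
    endloop
  endfacet
  facet normal 0.5889 -0.8082 0.0000
    outer loop
      vertex 9.16 0.34 0.00
      vertex 12.66 2.89 0.00
      vertex 12.66 2.89 18.00
    endloop
  endfacet
  facet normal 0.5889 -0.8082 0.0000
    outer loop
      vertex 9.16 0.34 0.00
      vertex 12.66 2.89 18.00
      vertex 9.16 0.34 18.00
    endloop
  endfacet
  facet normal 0.9507 -0.3100 0.0000
    outer loop
      vertex 12.66 2.89 0.00
      vertex 14.00 7.00 0.00
      vertex 14.00 7.00 18.00
    endloop
  endfacet
  facet normal 0.9507 -0.3100 0.0000
    outer loop
      vertex 12.66 2.89 0.00
      vertex 14.00 7.00 18.00
      vertex 12.66 2.89 18.00
    endloop
  endfacet
endsolid part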